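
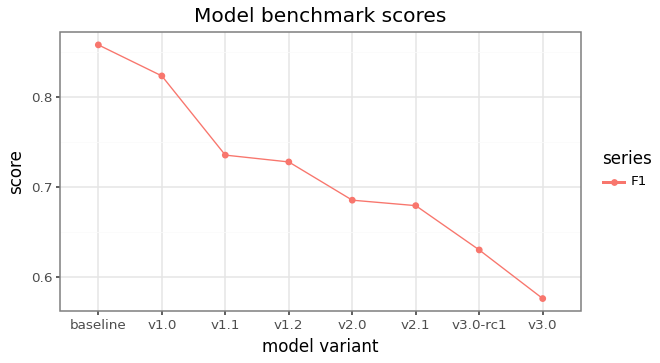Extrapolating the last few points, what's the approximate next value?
≈ 0.55

Last three: 0.70, 0.65, 0.60 → slope ≈ -0.05/step → next ≈ 0.55.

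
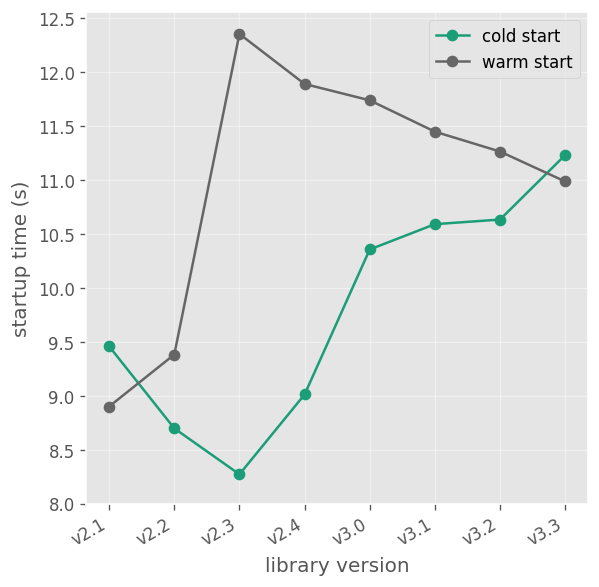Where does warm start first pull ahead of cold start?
v2.2

v2.1: warm start ≈ 9.0 vs cold start ≈ 9.5 (not yet); v2.2: warm start ≈ 9.5 vs cold start ≈ 8.5 (first crossover).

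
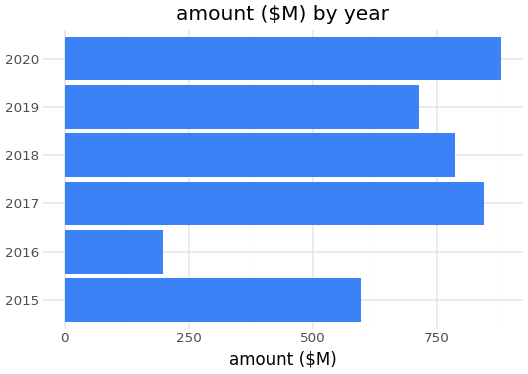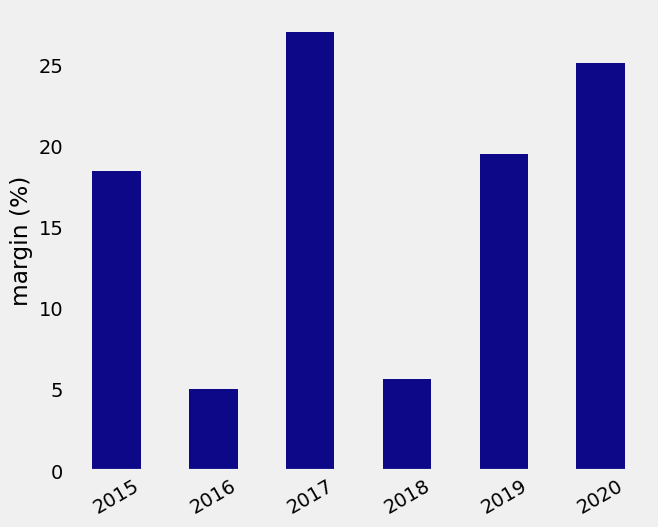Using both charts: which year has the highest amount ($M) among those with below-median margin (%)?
Chart 2 median margin (%) ≈ 20; below-median years: 2015, 2016, 2018. Among those, 2018 has the highest amount ($M) (≈ 800).

2018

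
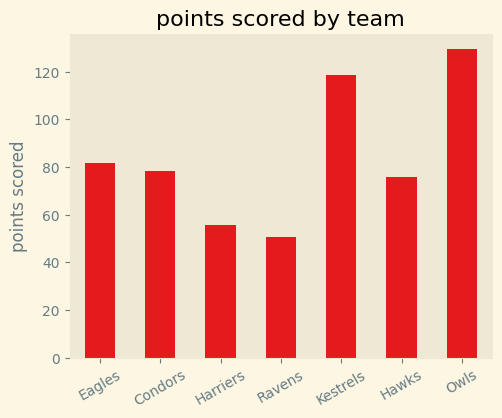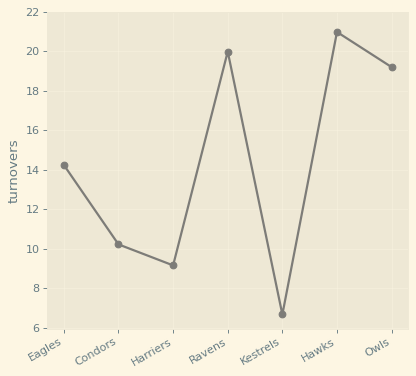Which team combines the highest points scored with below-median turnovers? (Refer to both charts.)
Chart 2 median turnovers ≈ 14; below-median teams: Condors, Harriers, Kestrels. Among those, Kestrels has the highest points scored (≈ 120).

Kestrels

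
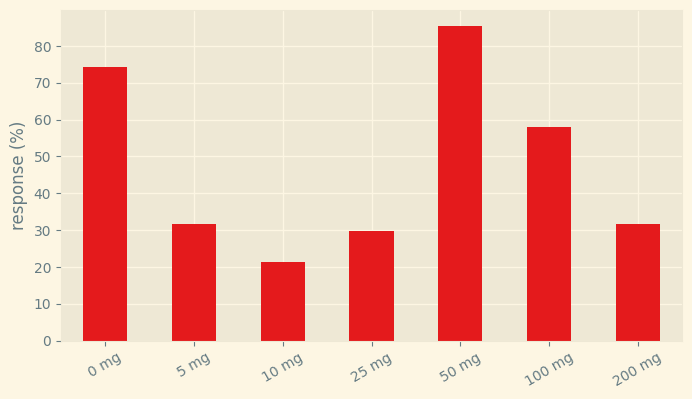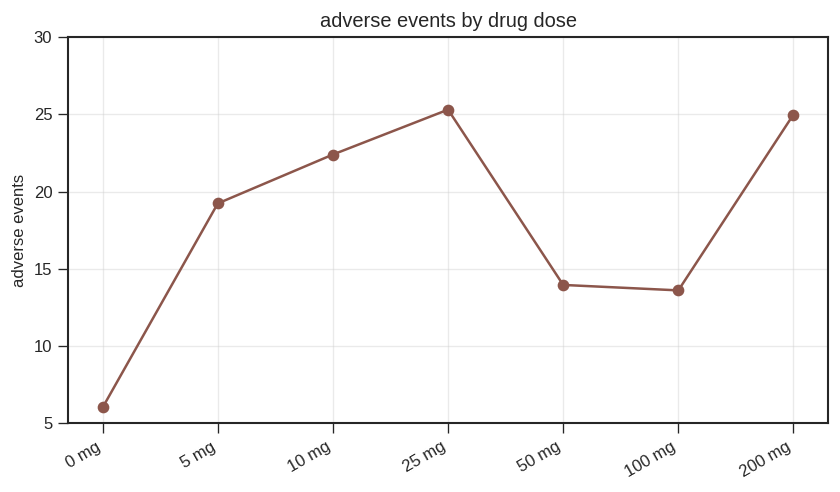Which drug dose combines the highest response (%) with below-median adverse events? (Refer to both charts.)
50 mg

Chart 2 median adverse events ≈ 20; below-median drug doses: 0 mg, 50 mg, 100 mg. Among those, 50 mg has the highest response (%) (≈ 90).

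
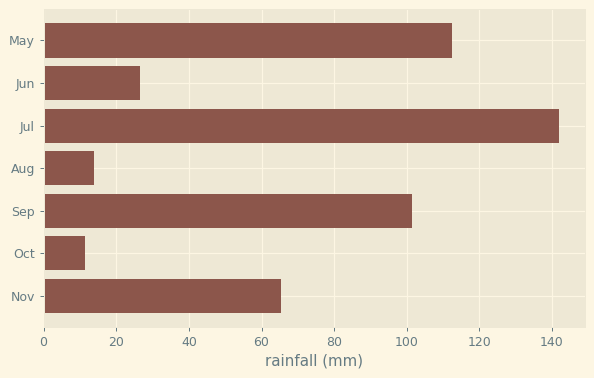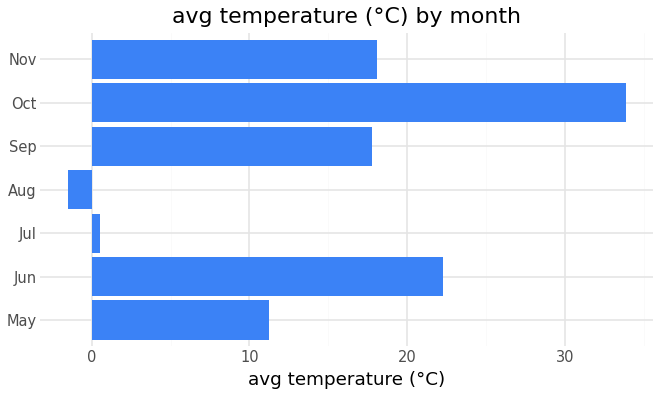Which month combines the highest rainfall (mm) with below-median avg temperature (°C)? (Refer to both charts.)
Jul

Chart 2 median avg temperature (°C) ≈ 20; below-median months: May, Jul, Aug. Among those, Jul has the highest rainfall (mm) (≈ 140).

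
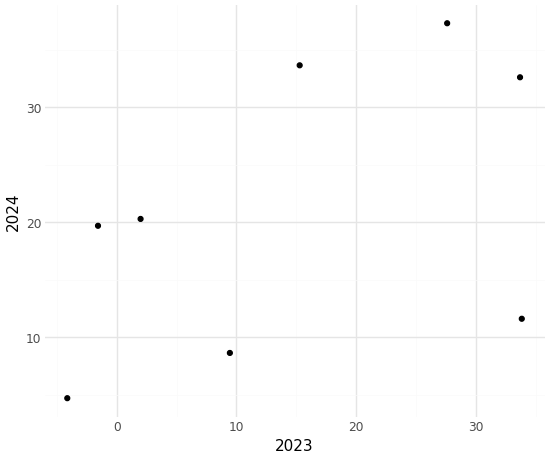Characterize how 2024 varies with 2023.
Points are positively correlated; moderate (|r| ≈ 0.5).

positive, moderate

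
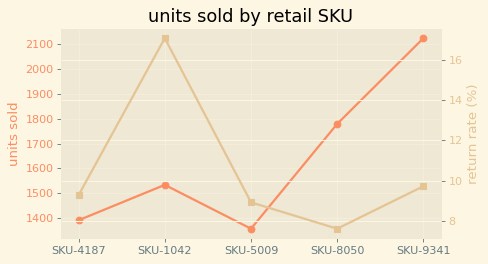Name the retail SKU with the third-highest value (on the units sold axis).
Top 4 (on the units sold axis): SKU-9341 ≈ 2100, SKU-8050 ≈ 1800, SKU-1042 ≈ 1500, SKU-4187 ≈ 1400.

SKU-1042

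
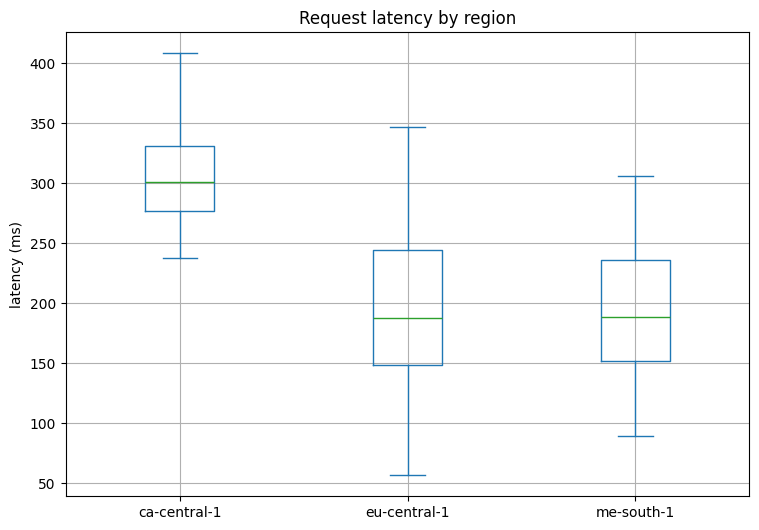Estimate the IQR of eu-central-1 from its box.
Q3 ≈ 240, Q1 ≈ 150; IQR ≈ 90.

≈ 90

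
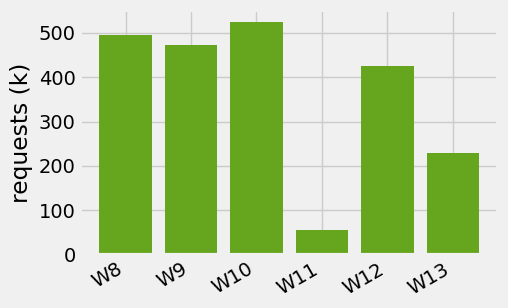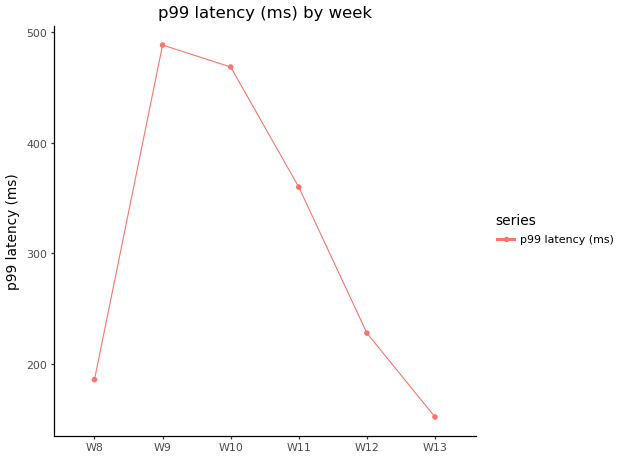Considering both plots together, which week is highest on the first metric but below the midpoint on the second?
W8

Chart 2 median p99 latency (ms) ≈ 300; below-median weeks: W8, W12, W13. Among those, W8 has the highest requests (k) (≈ 500).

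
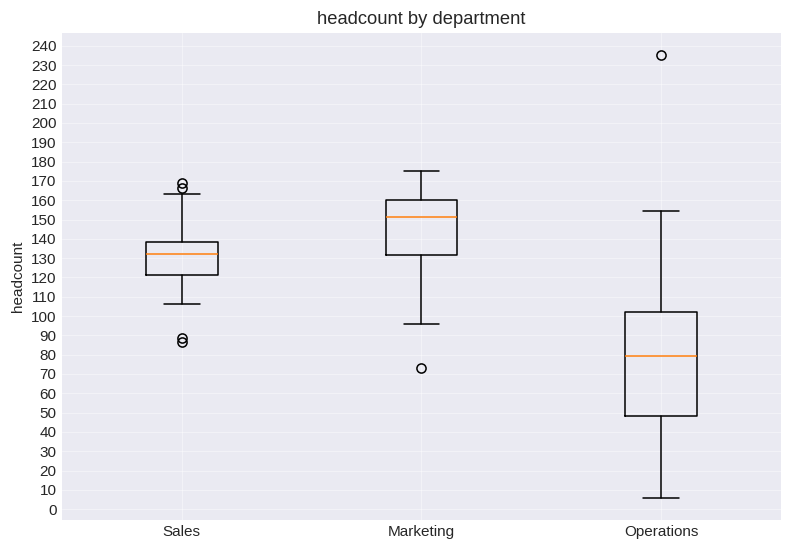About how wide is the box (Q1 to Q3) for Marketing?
≈ 30

Q3 ≈ 160, Q1 ≈ 130; IQR ≈ 30.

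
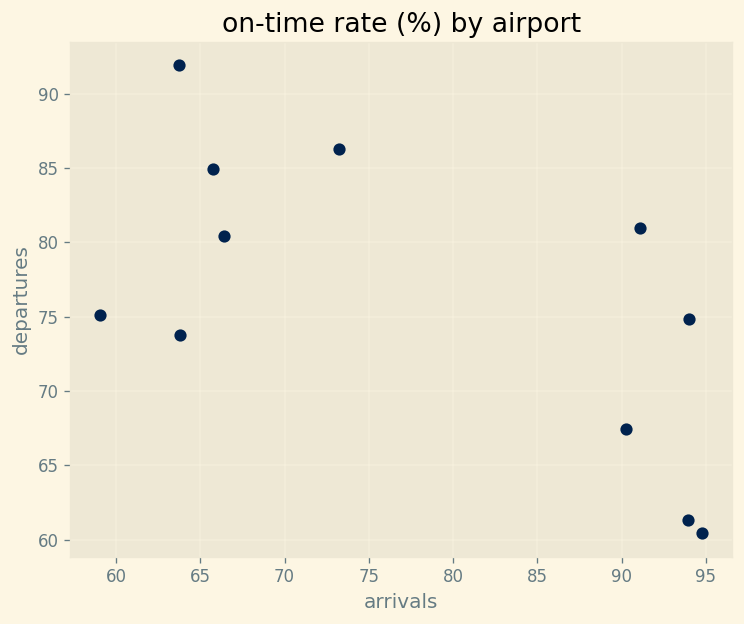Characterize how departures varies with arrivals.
Points are negatively correlated; moderate (|r| ≈ 0.6).

negative, moderate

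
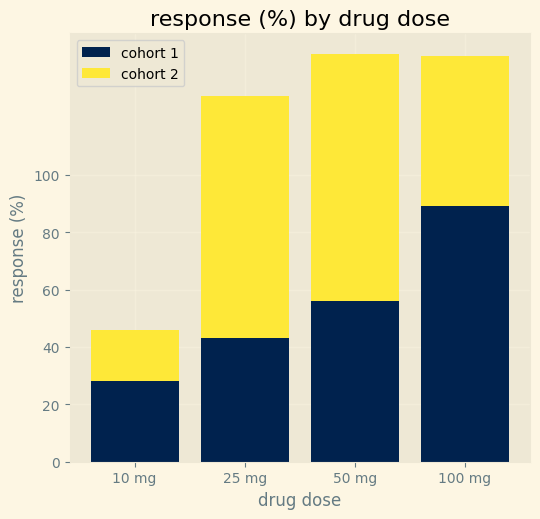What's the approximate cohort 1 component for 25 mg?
cohort 1 top ≈ 40, bottom ≈ 0; segment ≈ 40.

≈ 40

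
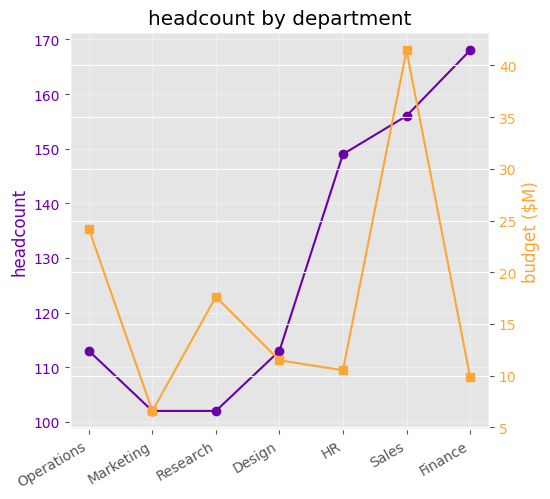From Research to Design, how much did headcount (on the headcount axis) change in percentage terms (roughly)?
≈ +10%

Research ≈ 100, Design ≈ 110; (110 − 100) / 100 ≈ +10%.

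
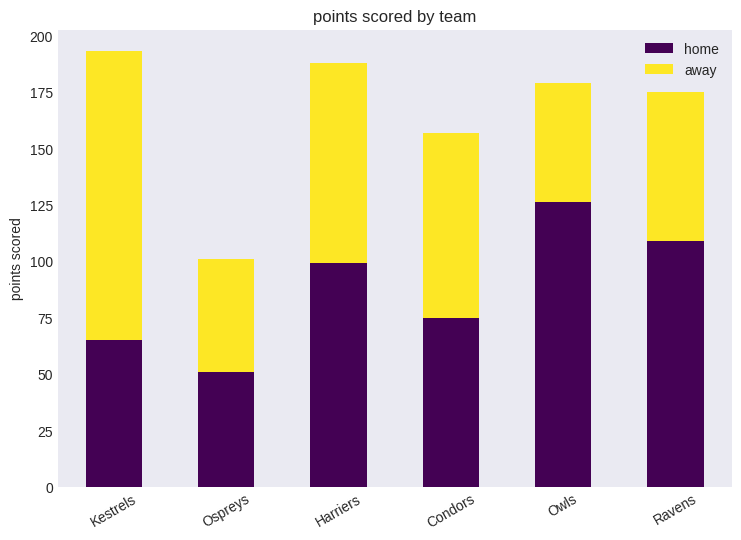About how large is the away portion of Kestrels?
away top ≈ 200, bottom ≈ 60; segment ≈ 140.

≈ 140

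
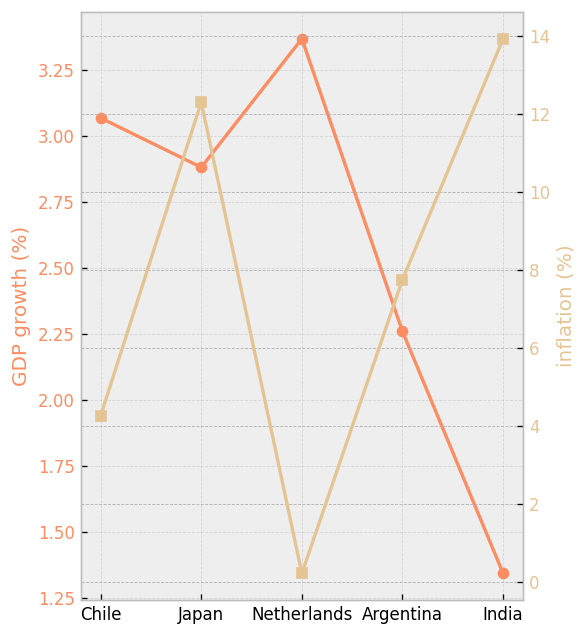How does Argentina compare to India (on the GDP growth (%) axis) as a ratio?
Argentina ≈ 2.2, India ≈ 1.4; 2.2/1.4 ≈ 1.57.

≈ 1.57×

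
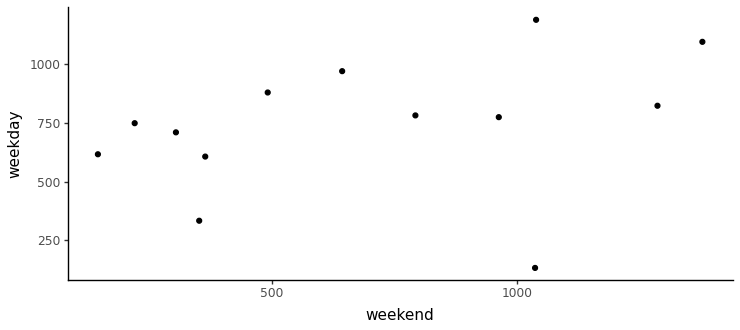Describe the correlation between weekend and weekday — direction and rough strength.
positive, weak

Points are positively correlated; weak (|r| ≈ 0.3).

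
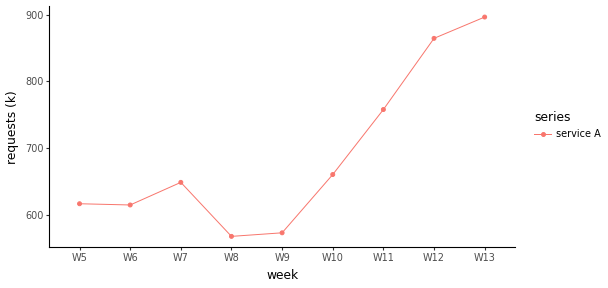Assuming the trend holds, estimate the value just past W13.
Last three: 750, 850, 900 → slope ≈ 75/step → next ≈ 975.

≈ 975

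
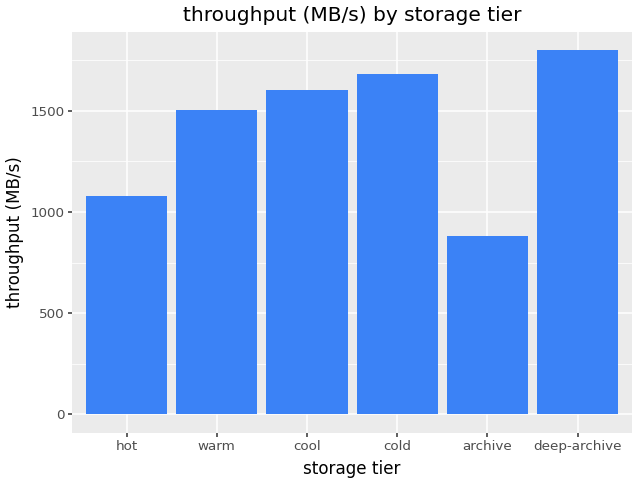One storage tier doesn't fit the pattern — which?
archive

archive ≈ 800; the rest sit between ≈ 1000 and ≈ 1800.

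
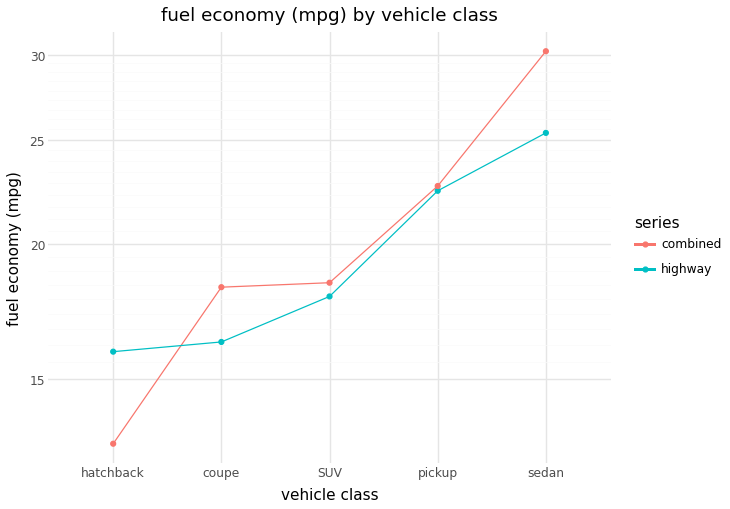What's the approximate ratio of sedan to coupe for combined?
sedan ≈ 30, coupe ≈ 18; 30/18 ≈ 1.67.

≈ 1.67×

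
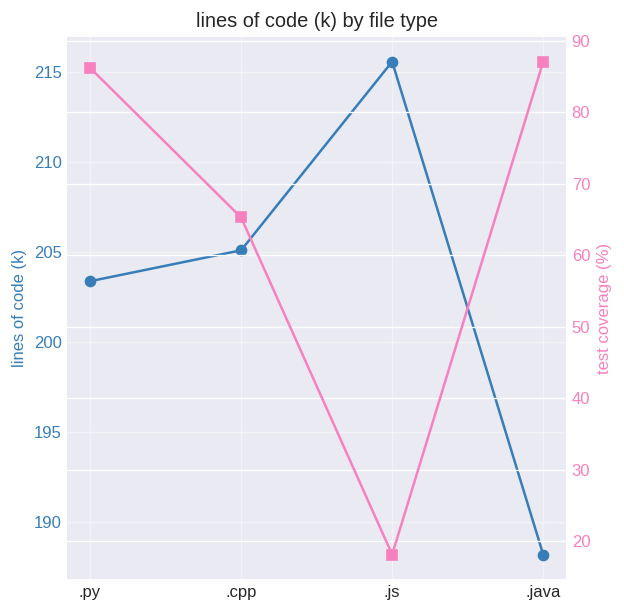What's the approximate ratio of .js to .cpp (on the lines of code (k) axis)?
≈ 1.05×

.js ≈ 215, .cpp ≈ 205; 215/205 ≈ 1.05.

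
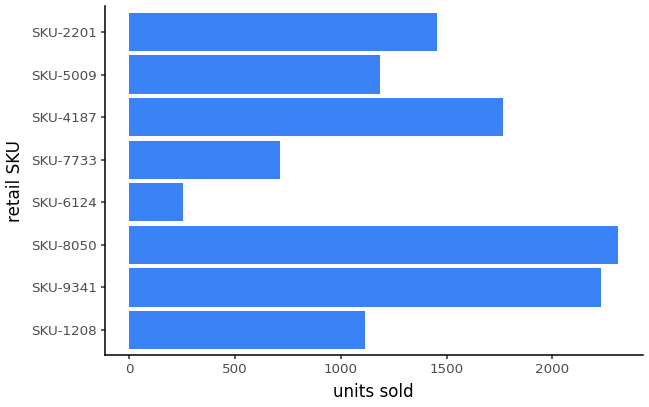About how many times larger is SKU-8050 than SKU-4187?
≈ 1.33×

SKU-8050 ≈ 2400, SKU-4187 ≈ 1800; 2400/1800 ≈ 1.33.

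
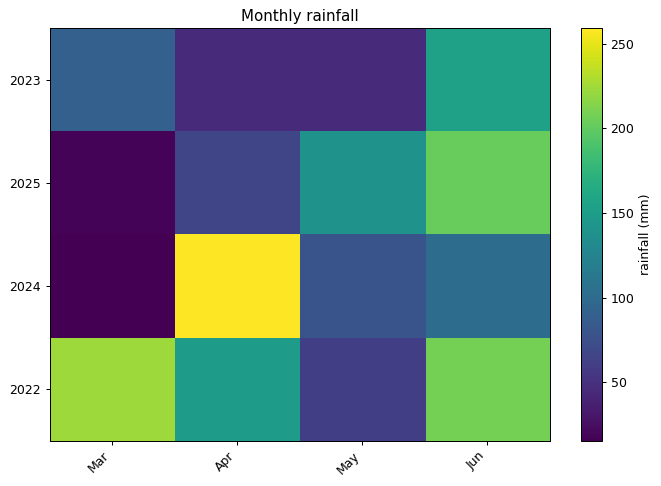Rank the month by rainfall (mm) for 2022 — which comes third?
Apr

Top 4 for 2022: Mar ≈ 225, Jun ≈ 200, Apr ≈ 150, May ≈ 50.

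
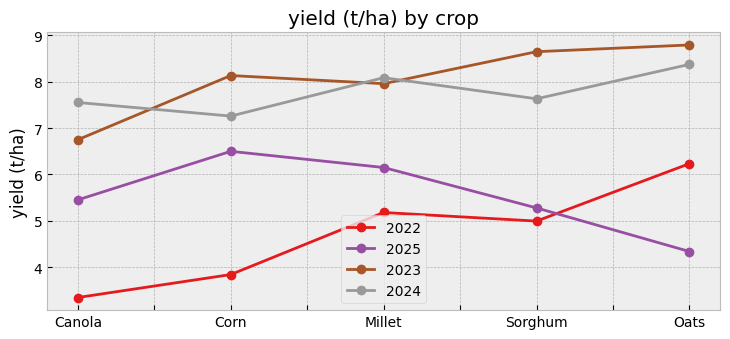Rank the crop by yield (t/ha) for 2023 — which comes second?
Top 3 for 2023: Oats ≈ 9.0, Sorghum ≈ 8.5, Corn ≈ 8.0.

Sorghum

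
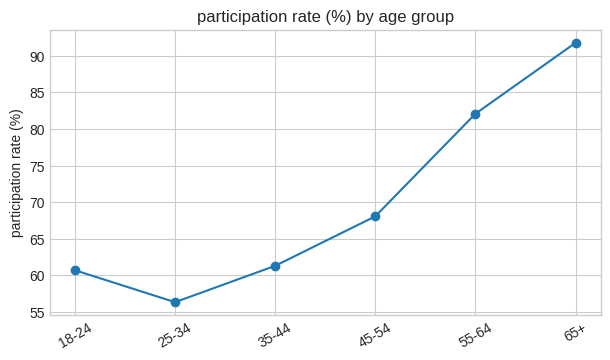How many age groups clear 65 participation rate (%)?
Above 65: 45-54, 55-64, 65+.

3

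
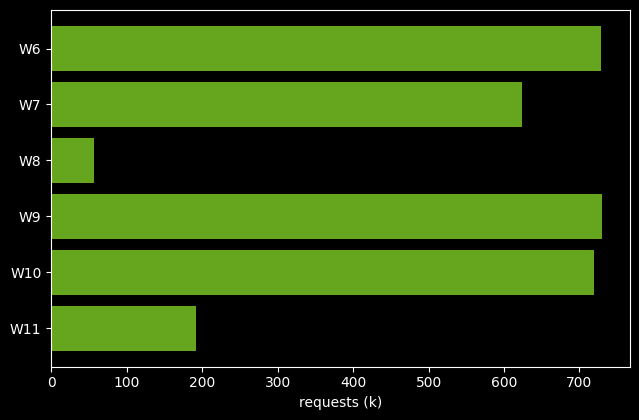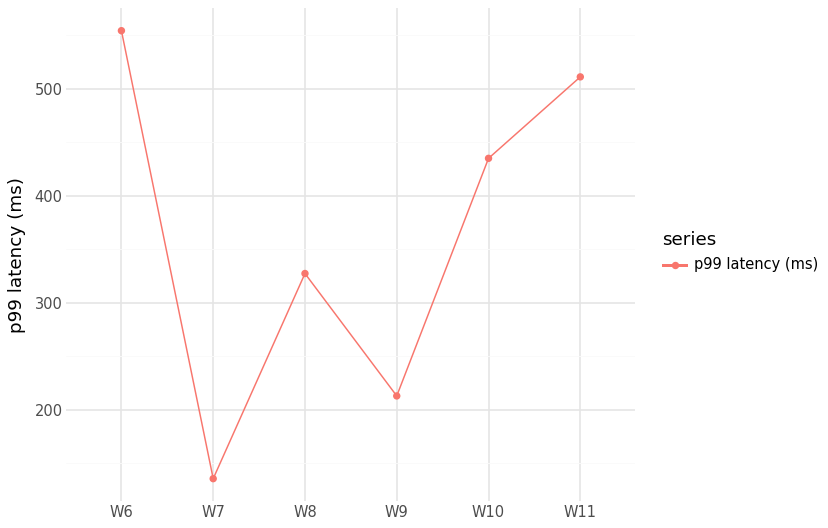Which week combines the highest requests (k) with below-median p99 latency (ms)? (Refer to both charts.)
W9

Chart 2 median p99 latency (ms) ≈ 400; below-median weeks: W7, W8, W9. Among those, W9 has the highest requests (k) (≈ 700).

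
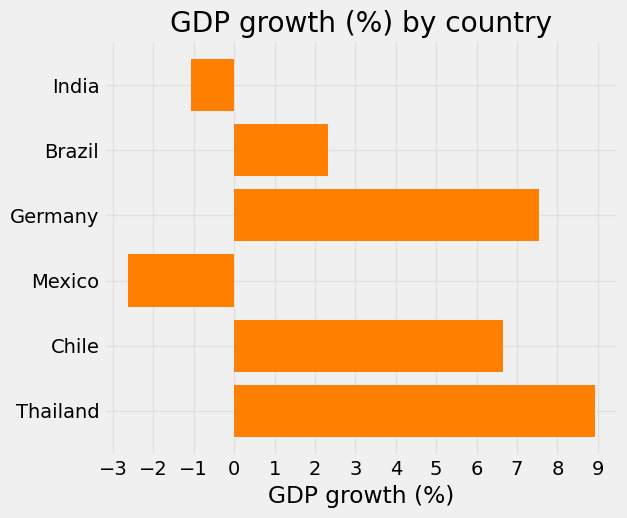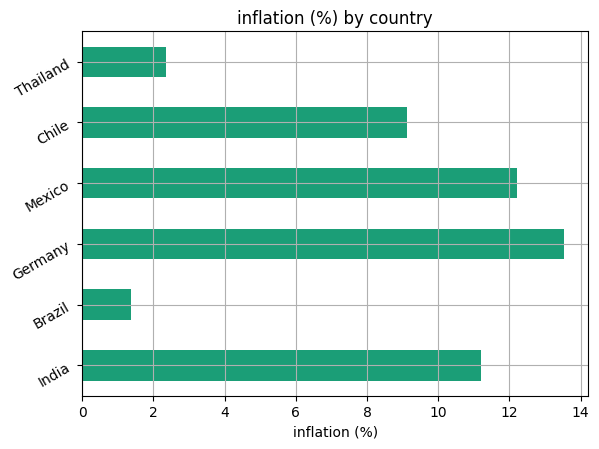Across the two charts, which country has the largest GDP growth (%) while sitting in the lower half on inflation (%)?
Chart 2 median inflation (%) ≈ 10; below-median countries: Brazil, Chile, Thailand. Among those, Thailand has the highest GDP growth (%) (≈ 9).

Thailand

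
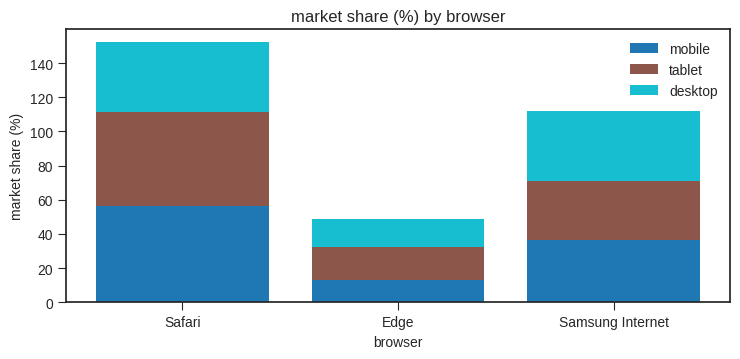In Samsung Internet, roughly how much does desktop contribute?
≈ 40

desktop top ≈ 120, bottom ≈ 80; segment ≈ 40.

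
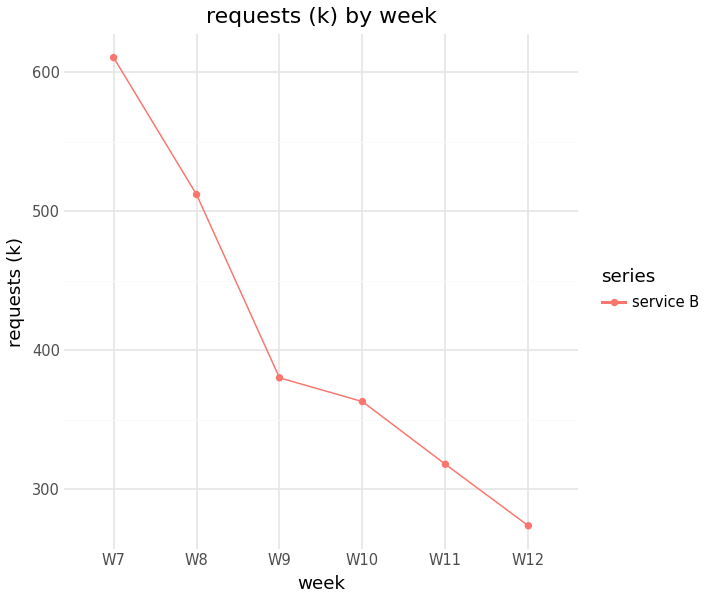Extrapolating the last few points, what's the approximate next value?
≈ 200

Last three: 350, 300, 250 → slope ≈ -50/step → next ≈ 200.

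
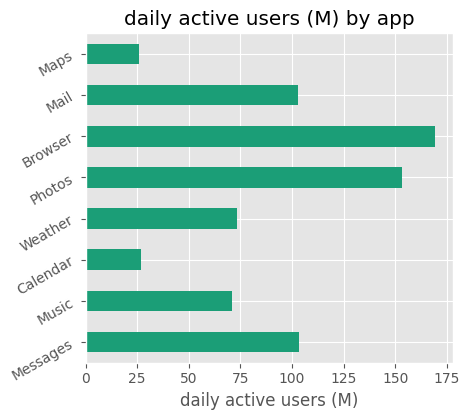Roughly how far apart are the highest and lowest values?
Max Browser ≈ 160, min Maps ≈ 20; range ≈ 140.

≈ 140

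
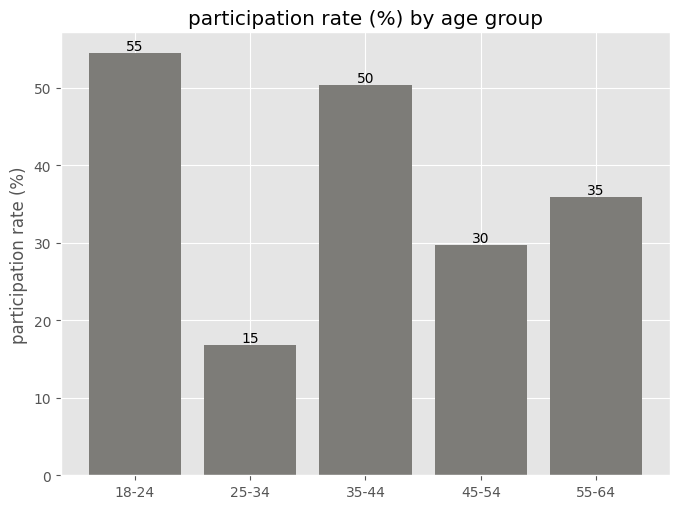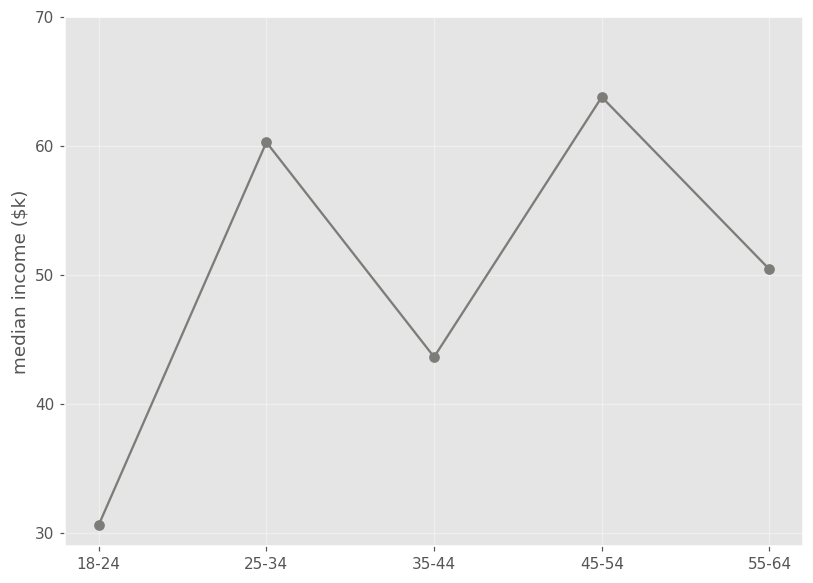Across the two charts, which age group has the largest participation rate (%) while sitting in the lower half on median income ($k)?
18-24

Chart 2 median median income ($k) ≈ 50; below-median age groups: 18-24, 35-44. Among those, 18-24 has the highest participation rate (%) (≈ 55).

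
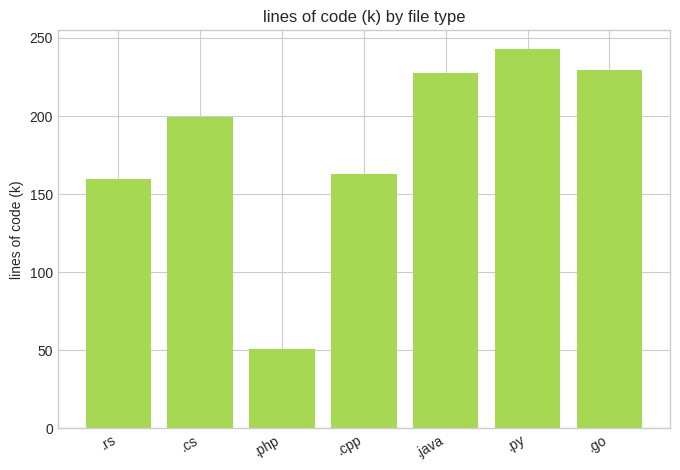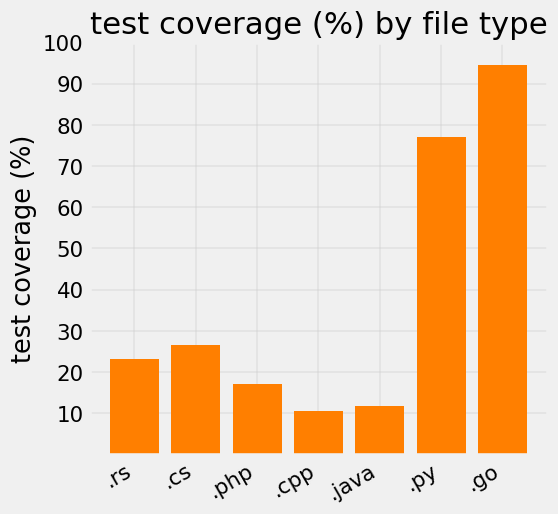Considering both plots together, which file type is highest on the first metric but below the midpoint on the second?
Chart 2 median test coverage (%) ≈ 20; below-median file types: .php, .cpp, .java. Among those, .java has the highest lines of code (k) (≈ 225).

.java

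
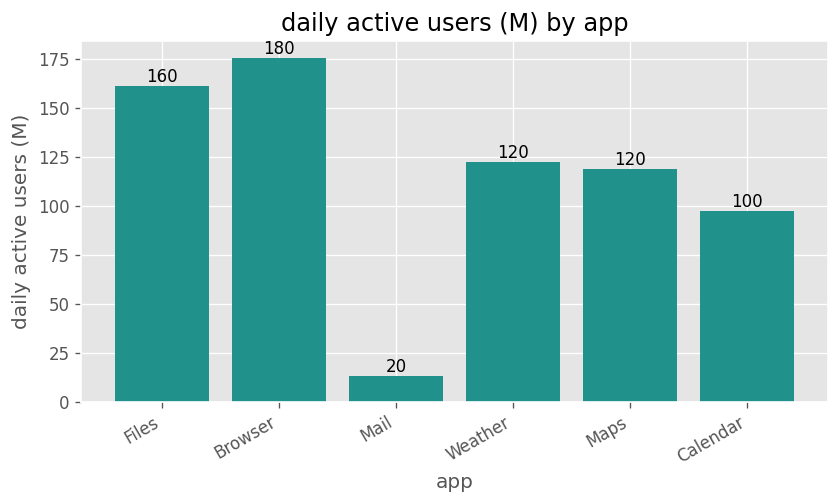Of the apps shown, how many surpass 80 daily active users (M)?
5

Above 80: Files, Browser, Weather, Maps, Calendar.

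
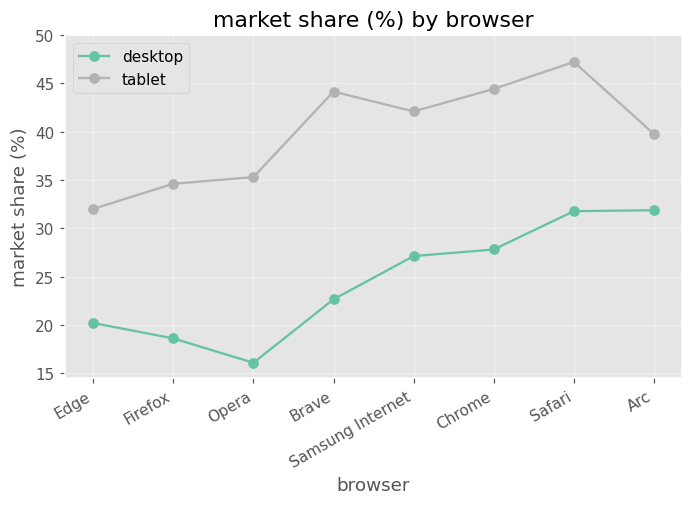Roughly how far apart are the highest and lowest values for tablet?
Max Safari ≈ 45, min Edge ≈ 30; range ≈ 15.

≈ 15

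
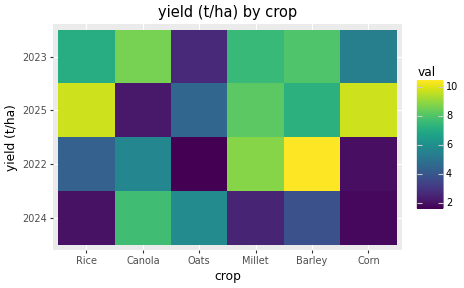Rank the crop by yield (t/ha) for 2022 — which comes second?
Millet

Top 3 for 2022: Barley ≈ 10, Millet ≈ 9, Canola ≈ 6.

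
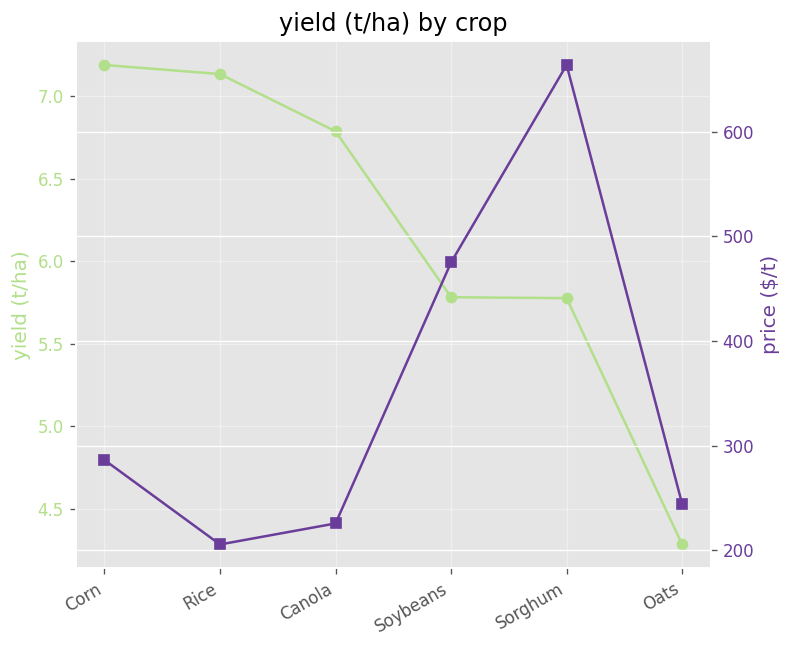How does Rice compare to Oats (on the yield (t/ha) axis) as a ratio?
Rice ≈ 7.0, Oats ≈ 4.5; 7.0/4.5 ≈ 1.56.

≈ 1.56×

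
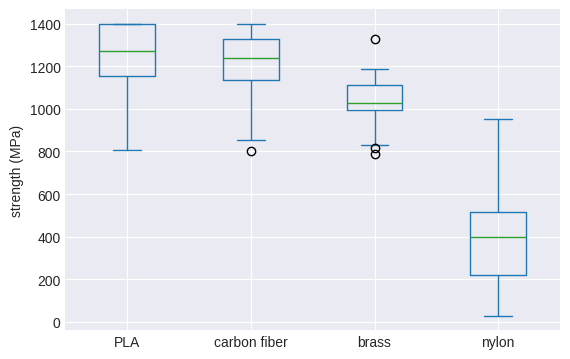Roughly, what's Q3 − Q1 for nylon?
≈ 300

Q3 ≈ 500, Q1 ≈ 200; IQR ≈ 300.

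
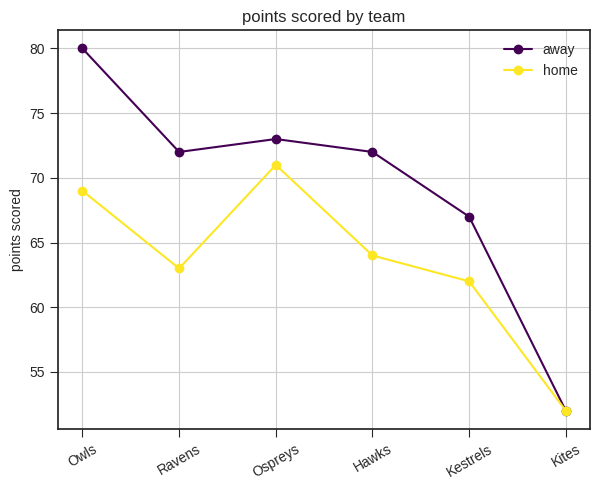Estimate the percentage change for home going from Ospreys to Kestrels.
Ospreys ≈ 70, Kestrels ≈ 60; (60 − 70) / 70 ≈ -14.3%.

≈ -14.3%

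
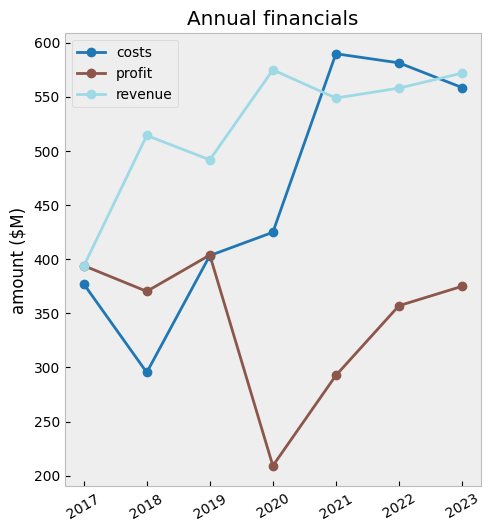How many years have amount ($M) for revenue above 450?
6

Above 450: 2018, 2019, 2020, 2021, 2022, 2023.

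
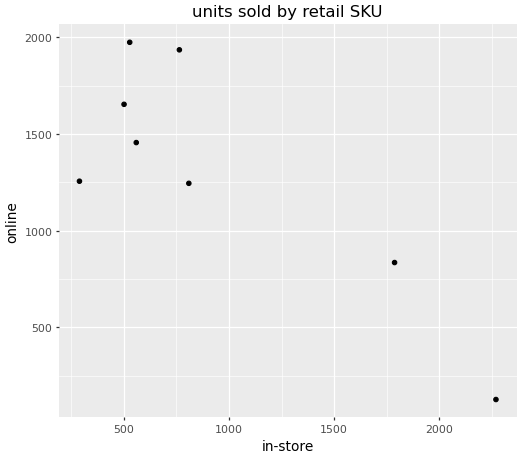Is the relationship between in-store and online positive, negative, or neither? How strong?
Points are negatively correlated; strong (|r| ≈ 0.8).

negative, strong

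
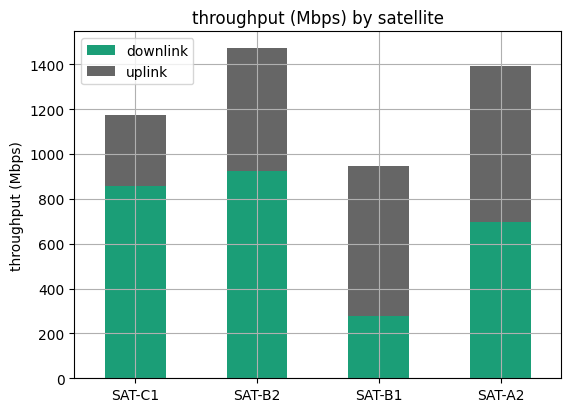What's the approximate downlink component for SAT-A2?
≈ 600

downlink top ≈ 600, bottom ≈ 0; segment ≈ 600.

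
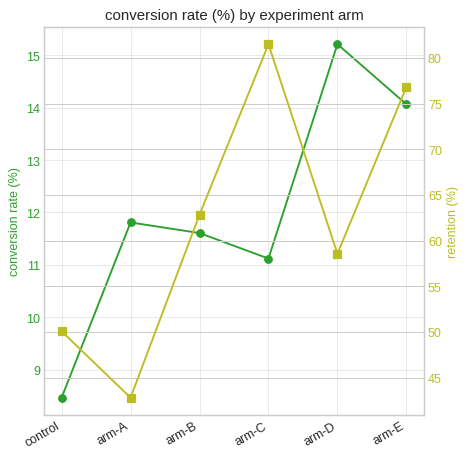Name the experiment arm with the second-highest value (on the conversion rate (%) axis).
Top 3 (on the conversion rate (%) axis): arm-D ≈ 15, arm-E ≈ 14, arm-A ≈ 12.

arm-E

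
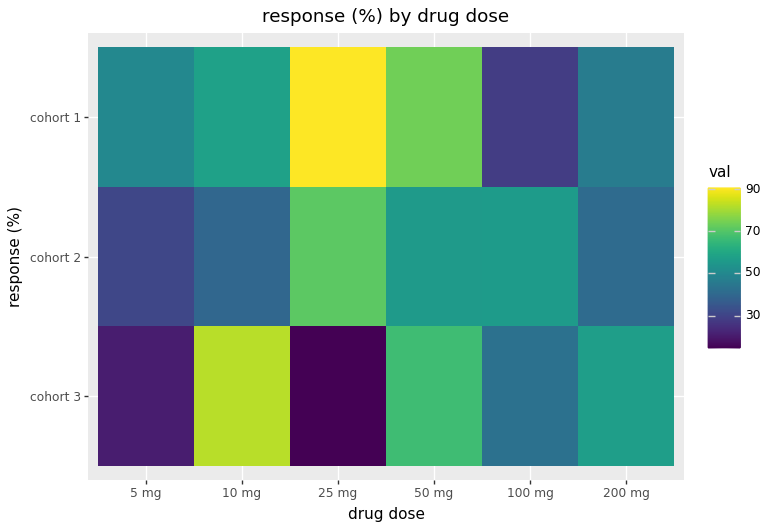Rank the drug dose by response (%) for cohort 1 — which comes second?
50 mg

Top 3 for cohort 1: 25 mg ≈ 90, 50 mg ≈ 70, 10 mg ≈ 60.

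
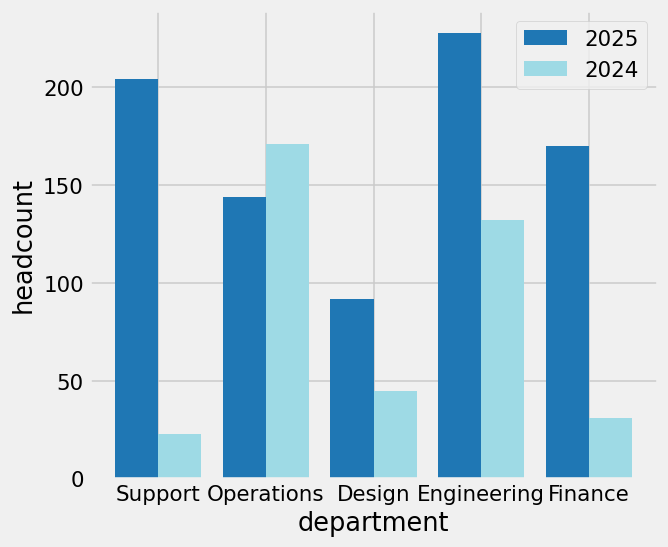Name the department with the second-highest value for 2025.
Support

Top 3 for 2025: Engineering ≈ 220, Support ≈ 200, Finance ≈ 160.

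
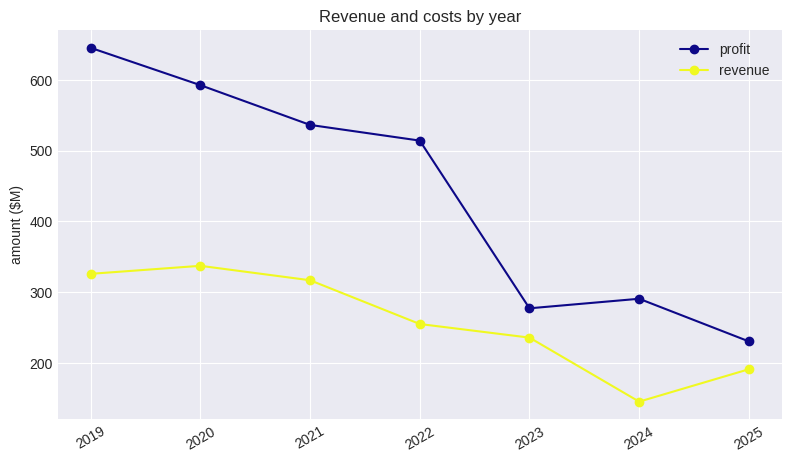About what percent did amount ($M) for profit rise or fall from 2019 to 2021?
≈ -15.4%

2019 ≈ 650, 2021 ≈ 550; (550 − 650) / 650 ≈ -15.4%.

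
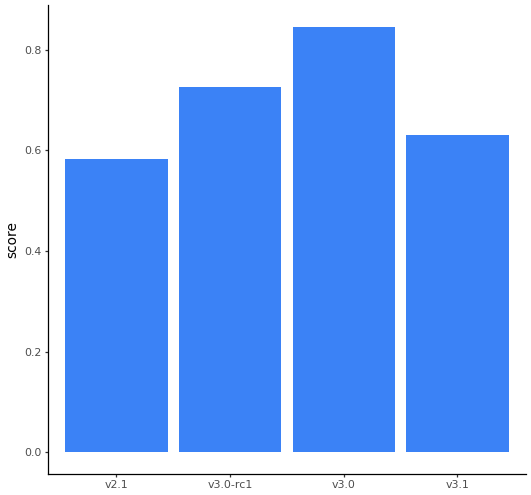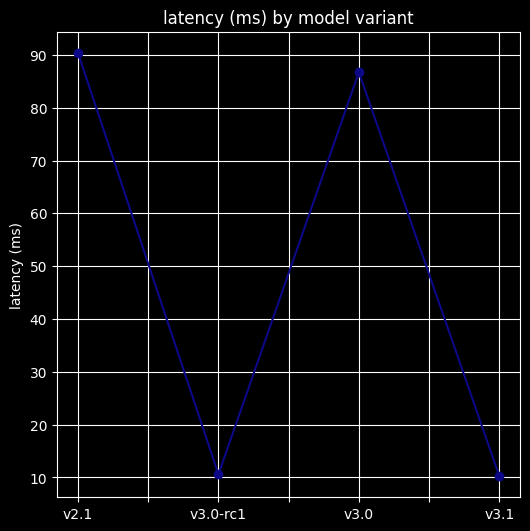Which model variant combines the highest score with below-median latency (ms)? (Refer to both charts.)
v3.0-rc1

Chart 2 median latency (ms) ≈ 50; below-median model variants: v3.0-rc1, v3.1. Among those, v3.0-rc1 has the highest score (≈ 0.7).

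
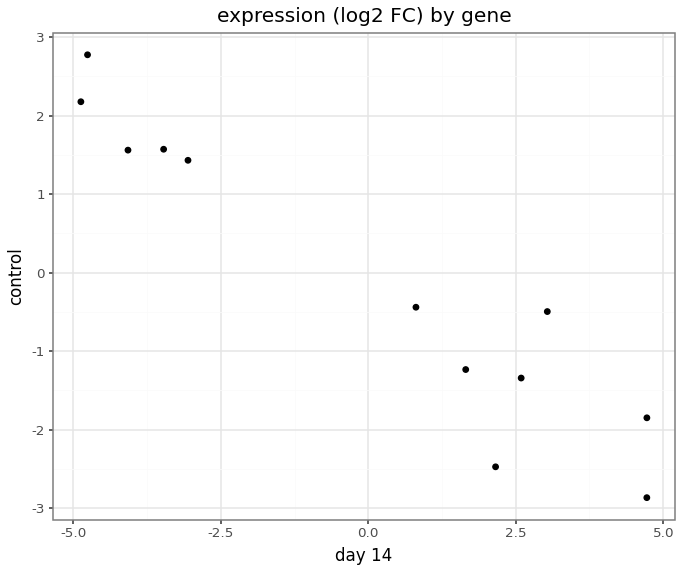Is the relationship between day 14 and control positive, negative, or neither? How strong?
Points are negatively correlated; strong (|r| ≈ 1.0).

negative, strong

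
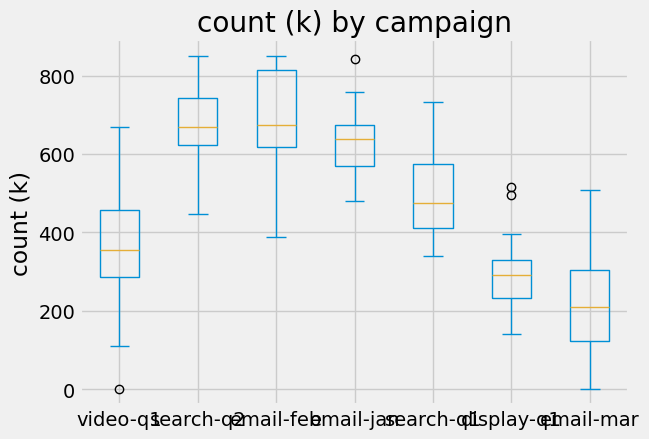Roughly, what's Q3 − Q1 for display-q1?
≈ 100

Q3 ≈ 350, Q1 ≈ 250; IQR ≈ 100.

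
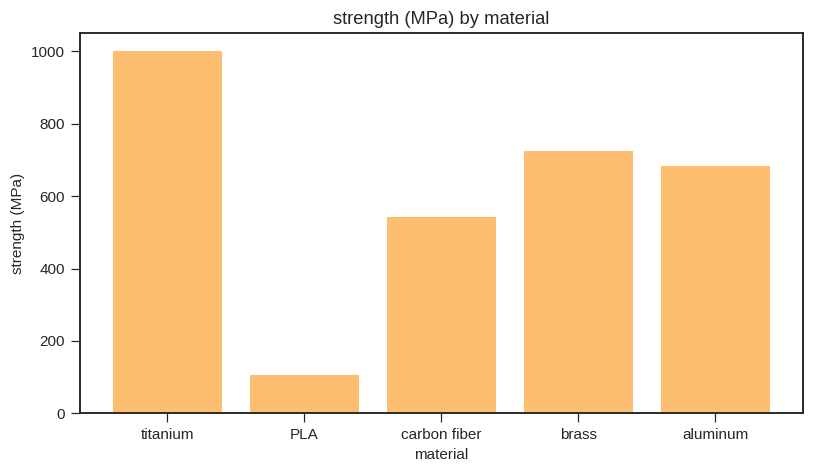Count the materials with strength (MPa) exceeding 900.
Above 900: titanium.

1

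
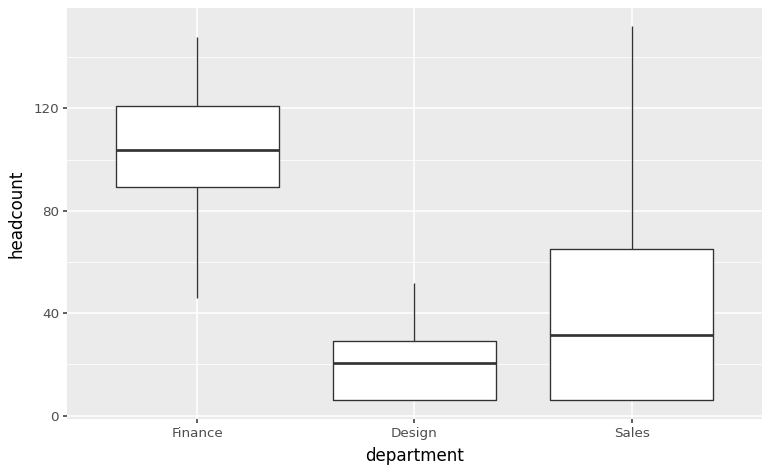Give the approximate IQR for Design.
Q3 ≈ 30, Q1 ≈ 10; IQR ≈ 20.

≈ 20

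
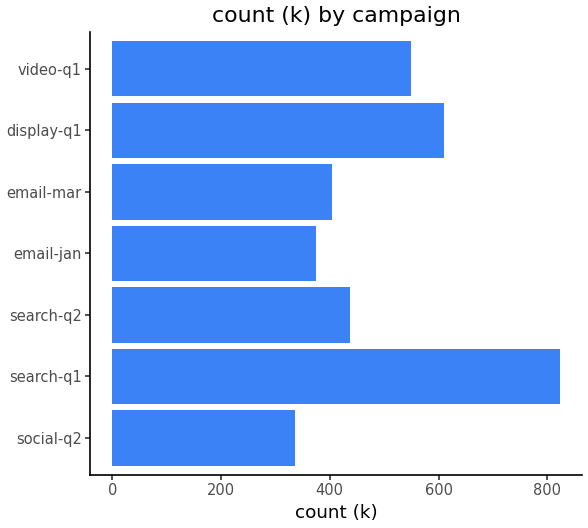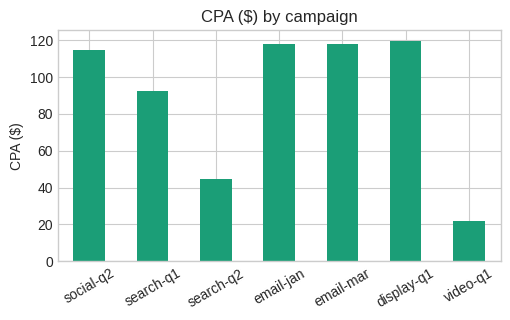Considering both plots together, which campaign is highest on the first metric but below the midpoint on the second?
search-q1

Chart 2 median CPA ($) ≈ 120; below-median campaigns: search-q1, search-q2, video-q1. Among those, search-q1 has the highest count (k) (≈ 800).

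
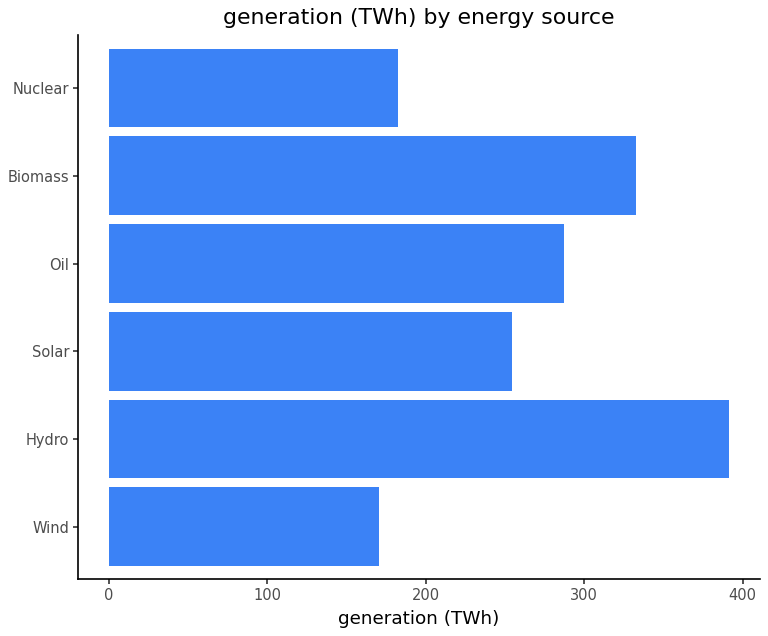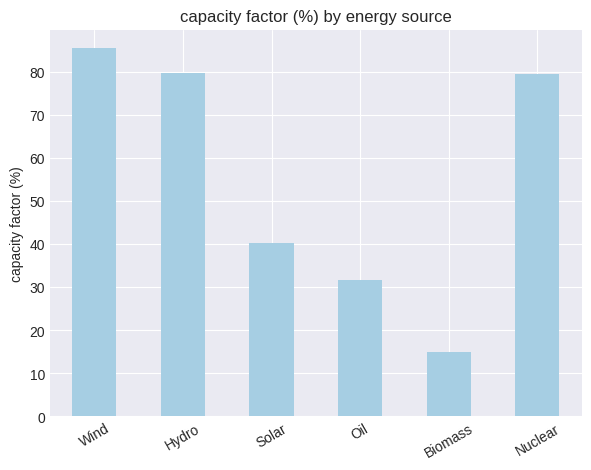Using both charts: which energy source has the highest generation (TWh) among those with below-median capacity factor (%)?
Chart 2 median capacity factor (%) ≈ 60; below-median energy sources: Solar, Oil, Biomass. Among those, Biomass has the highest generation (TWh) (≈ 350).

Biomass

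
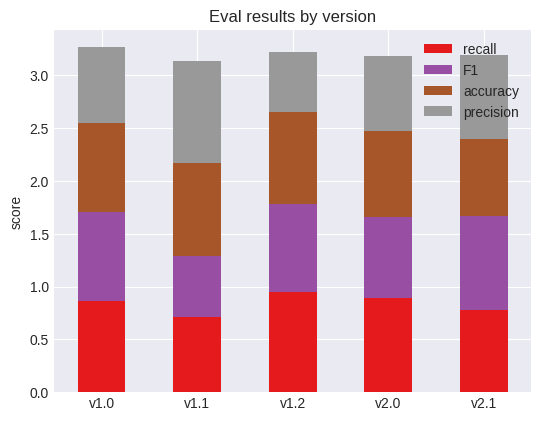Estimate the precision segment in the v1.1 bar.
precision top ≈ 3.0, bottom ≈ 2.0; segment ≈ 1.0.

≈ 1.0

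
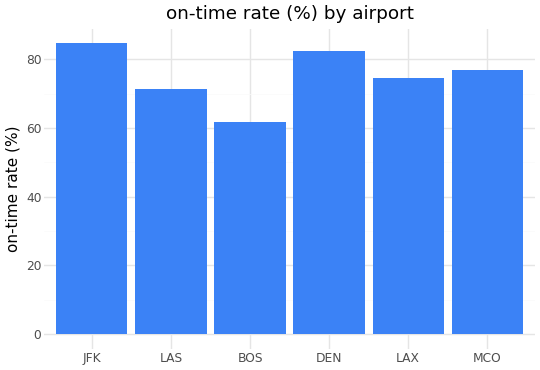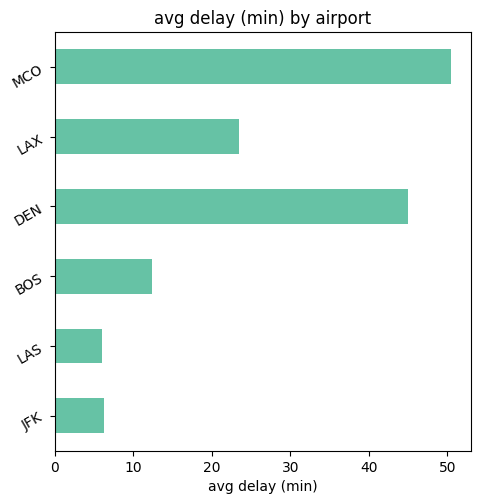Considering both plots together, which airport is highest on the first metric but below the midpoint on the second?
JFK

Chart 2 median avg delay (min) ≈ 20; below-median airports: JFK, LAS, BOS. Among those, JFK has the highest on-time rate (%) (≈ 80).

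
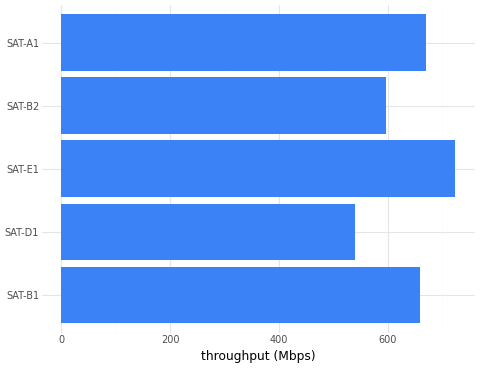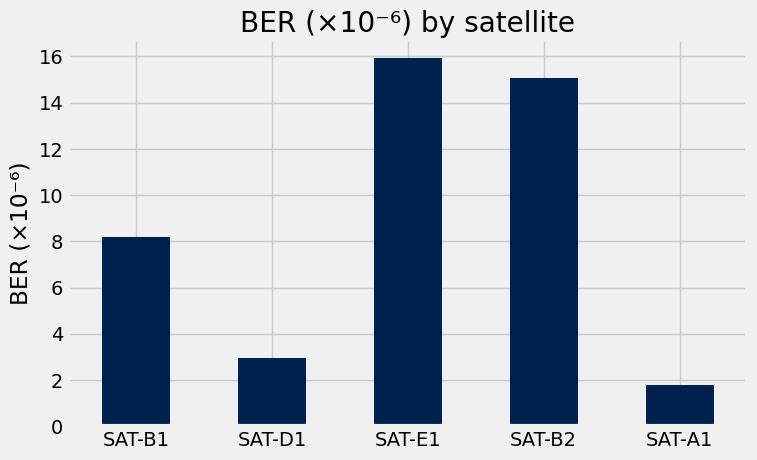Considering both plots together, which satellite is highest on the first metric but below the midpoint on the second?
Chart 2 median BER (×10⁻⁶) ≈ 8; below-median satellites: SAT-D1, SAT-A1. Among those, SAT-A1 has the highest throughput (Mbps) (≈ 700).

SAT-A1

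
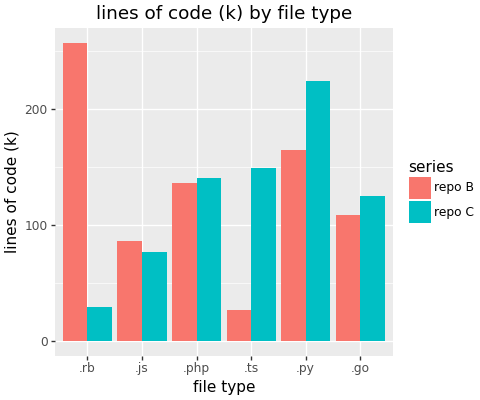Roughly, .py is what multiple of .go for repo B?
≈ 1.75×

.py ≈ 175, .go ≈ 100; 175/100 ≈ 1.75.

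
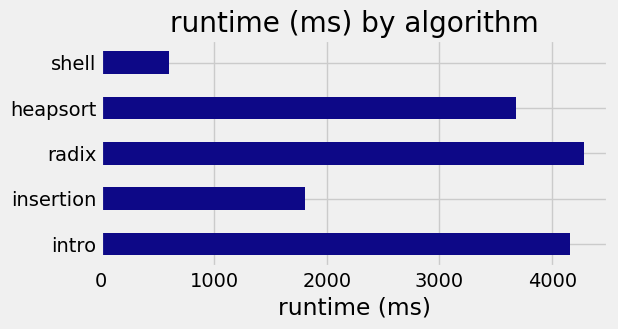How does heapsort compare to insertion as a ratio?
≈ 1.75×

heapsort ≈ 3500, insertion ≈ 2000; 3500/2000 ≈ 1.75.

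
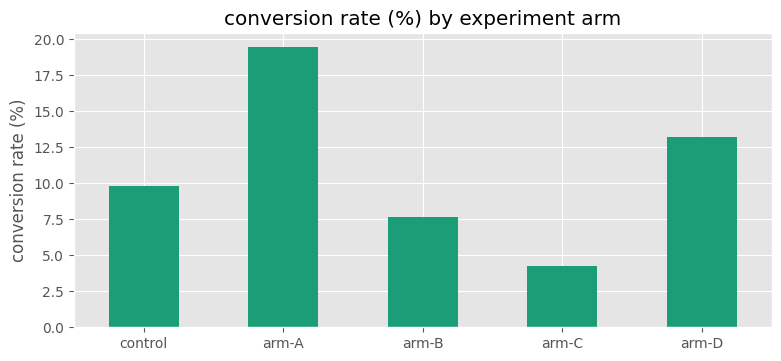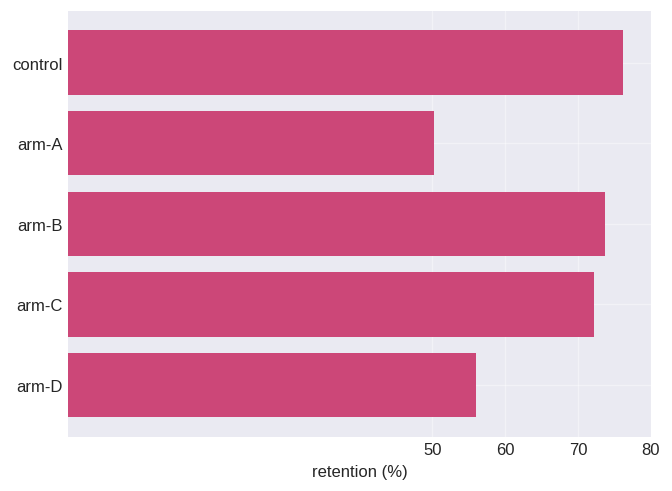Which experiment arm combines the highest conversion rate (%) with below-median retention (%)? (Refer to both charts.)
Chart 2 median retention (%) ≈ 70; below-median experiment arms: arm-A, arm-D. Among those, arm-A has the highest conversion rate (%) (≈ 20).

arm-A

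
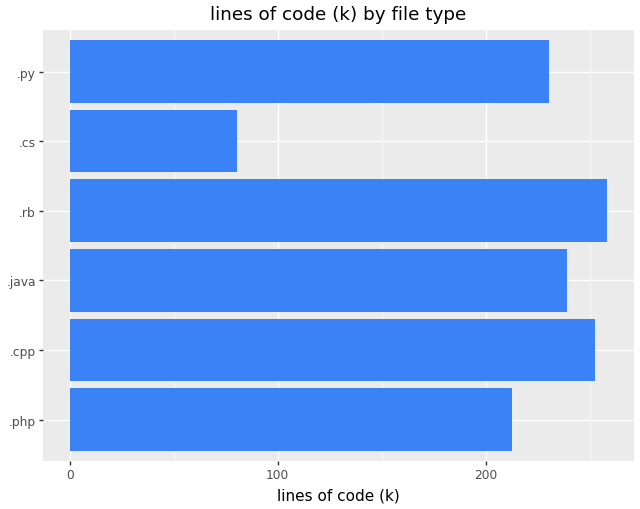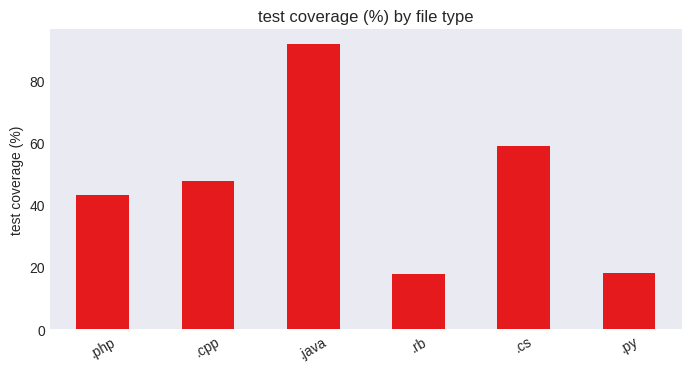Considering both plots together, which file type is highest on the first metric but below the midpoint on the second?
.rb

Chart 2 median test coverage (%) ≈ 50; below-median file types: .php, .rb, .py. Among those, .rb has the highest lines of code (k) (≈ 250).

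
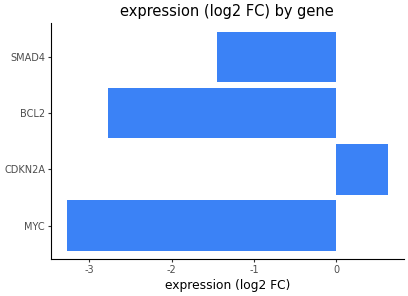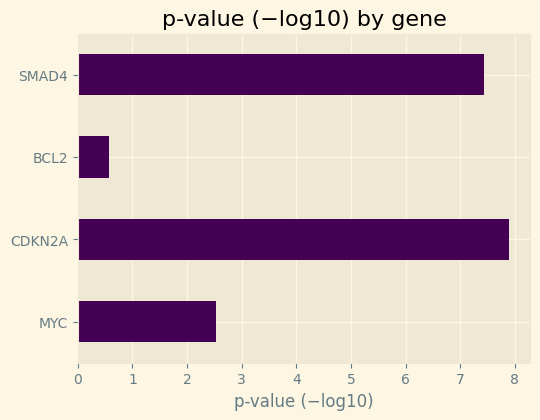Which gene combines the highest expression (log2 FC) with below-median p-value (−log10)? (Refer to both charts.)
Chart 2 median p-value (−log10) ≈ 5; below-median genes: MYC, BCL2. Among those, BCL2 has the highest expression (log2 FC) (≈ -2.8).

BCL2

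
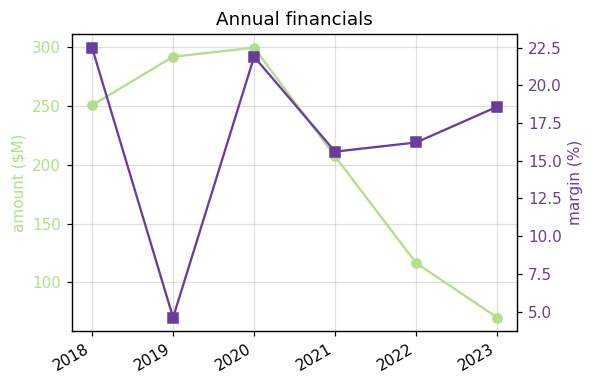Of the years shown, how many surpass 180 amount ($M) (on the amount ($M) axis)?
Above 180: 2018, 2019, 2020, 2021.

4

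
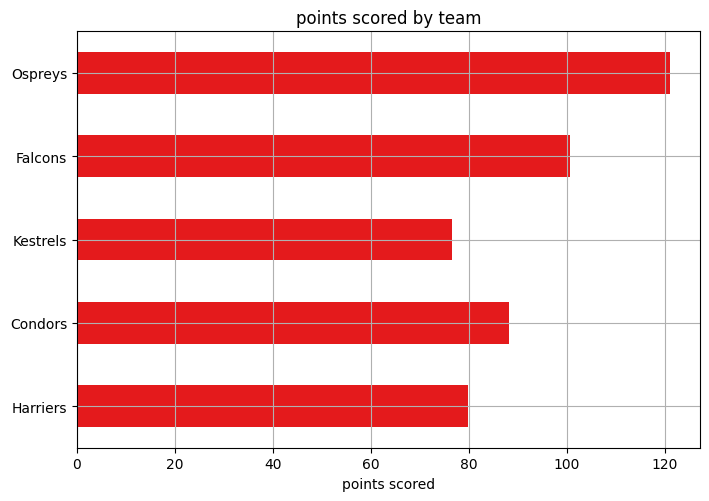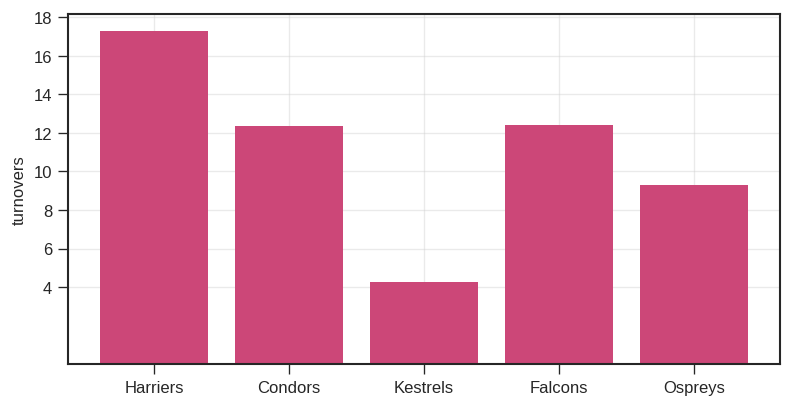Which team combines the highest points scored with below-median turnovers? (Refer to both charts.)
Chart 2 median turnovers ≈ 12; below-median teams: Kestrels, Ospreys. Among those, Ospreys has the highest points scored (≈ 120).

Ospreys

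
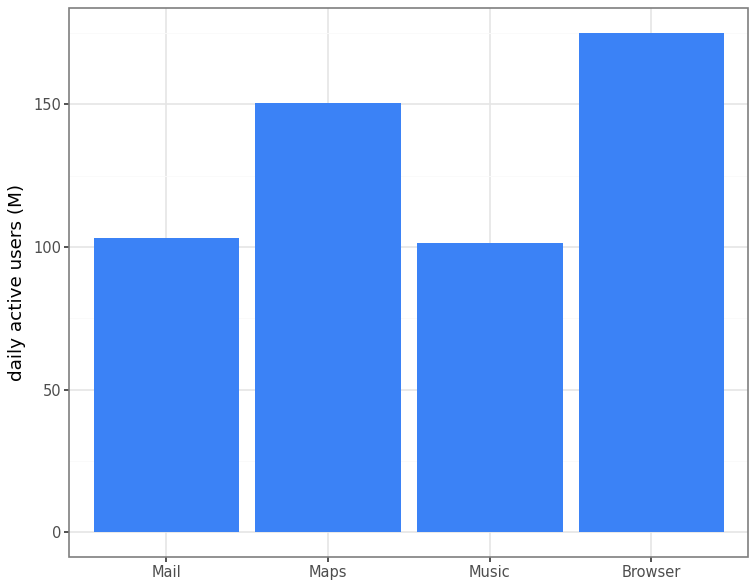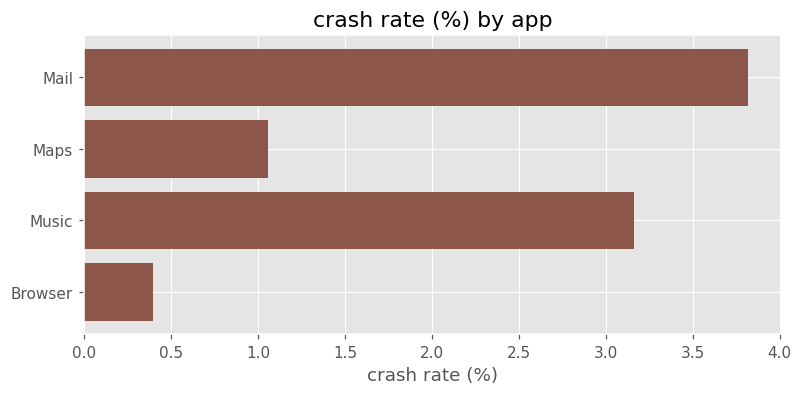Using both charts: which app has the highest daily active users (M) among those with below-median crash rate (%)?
Browser

Chart 2 median crash rate (%) ≈ 2; below-median apps: Maps, Browser. Among those, Browser has the highest daily active users (M) (≈ 180).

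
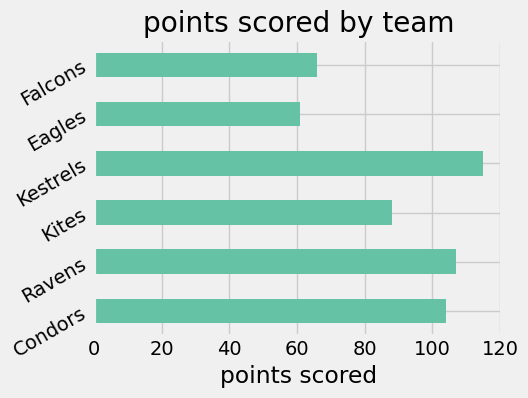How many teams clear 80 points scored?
4

Above 80: Condors, Ravens, Kites, Kestrels.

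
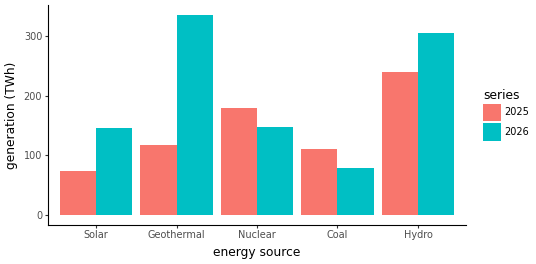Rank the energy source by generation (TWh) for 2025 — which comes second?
Nuclear

Top 3 for 2025: Hydro ≈ 250, Nuclear ≈ 200, Geothermal ≈ 100.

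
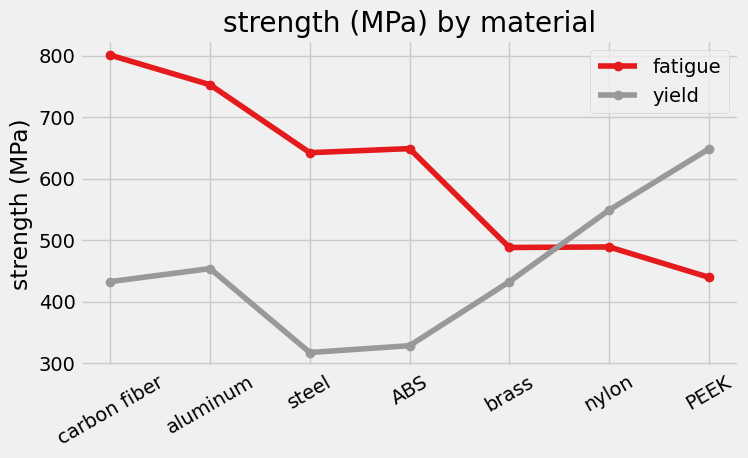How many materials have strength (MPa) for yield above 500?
Above 500: nylon, PEEK.

2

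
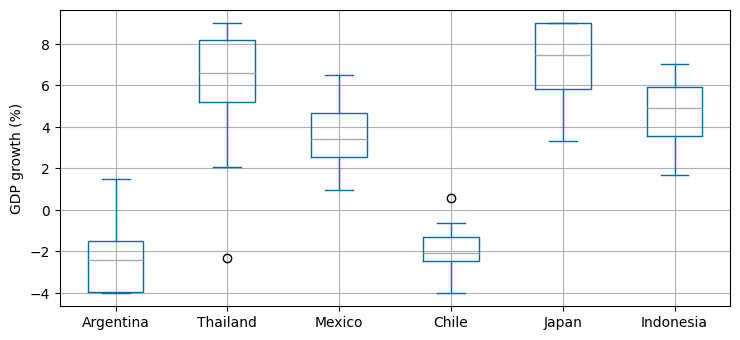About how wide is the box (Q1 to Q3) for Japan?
Q3 ≈ 9, Q1 ≈ 6; IQR ≈ 3.

≈ 3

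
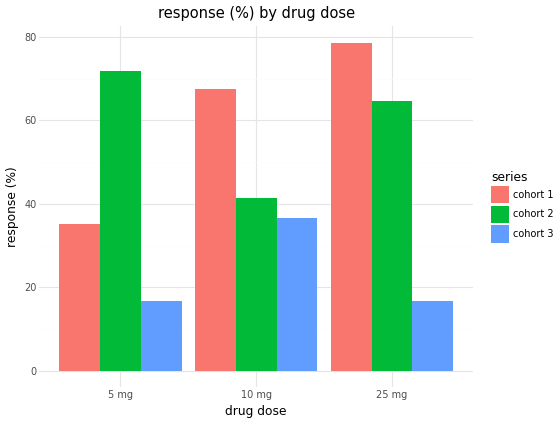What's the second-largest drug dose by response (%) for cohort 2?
25 mg

Top 3 for cohort 2: 5 mg ≈ 70, 25 mg ≈ 60, 10 mg ≈ 40.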